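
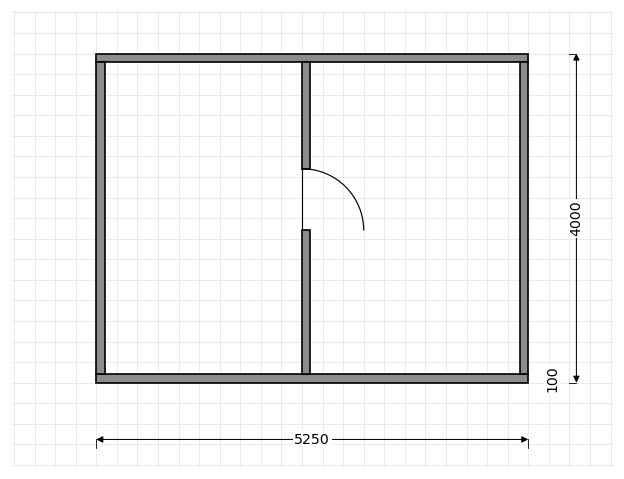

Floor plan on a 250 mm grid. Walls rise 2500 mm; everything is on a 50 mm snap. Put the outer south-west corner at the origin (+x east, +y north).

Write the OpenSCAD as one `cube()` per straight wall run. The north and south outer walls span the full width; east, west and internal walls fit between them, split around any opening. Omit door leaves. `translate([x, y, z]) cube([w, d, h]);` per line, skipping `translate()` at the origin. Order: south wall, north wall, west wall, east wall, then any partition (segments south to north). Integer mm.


cube([5250, 100, 2500]);
translate([0, 3900, 0]) cube([5250, 100, 2500]);
translate([0, 100, 0]) cube([100, 3800, 2500]);
translate([5150, 100, 0]) cube([100, 3800, 2500]);
translate([2500, 100, 0]) cube([100, 1750, 2500]);
translate([2500, 2600, 0]) cube([100, 1300, 2500]);


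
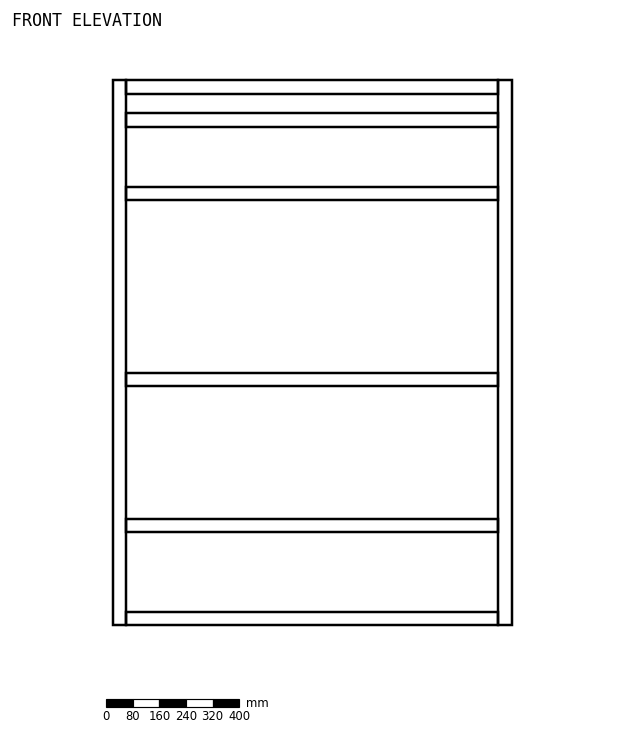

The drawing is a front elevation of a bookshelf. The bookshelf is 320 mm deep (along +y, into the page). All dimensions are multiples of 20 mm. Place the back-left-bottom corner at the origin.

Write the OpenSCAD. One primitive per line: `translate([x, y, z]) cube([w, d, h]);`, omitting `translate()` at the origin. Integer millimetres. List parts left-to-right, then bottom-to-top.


cube([40, 320, 1640]);
translate([40, 0, 0]) cube([1120, 320, 40]);
translate([40, 0, 280]) cube([1120, 320, 40]);
translate([40, 0, 720]) cube([1120, 320, 40]);
translate([40, 0, 1280]) cube([1120, 320, 40]);
translate([40, 0, 1500]) cube([1120, 320, 40]);
translate([40, 0, 1600]) cube([1120, 320, 40]);
translate([1160, 0, 0]) cube([40, 320, 1640]);


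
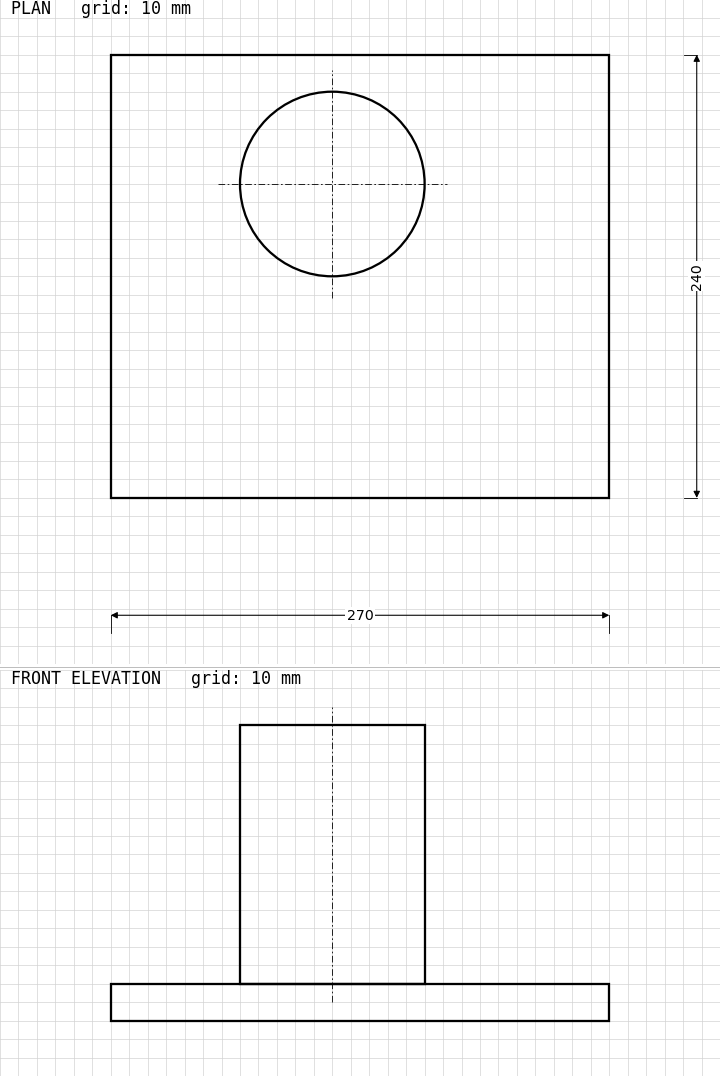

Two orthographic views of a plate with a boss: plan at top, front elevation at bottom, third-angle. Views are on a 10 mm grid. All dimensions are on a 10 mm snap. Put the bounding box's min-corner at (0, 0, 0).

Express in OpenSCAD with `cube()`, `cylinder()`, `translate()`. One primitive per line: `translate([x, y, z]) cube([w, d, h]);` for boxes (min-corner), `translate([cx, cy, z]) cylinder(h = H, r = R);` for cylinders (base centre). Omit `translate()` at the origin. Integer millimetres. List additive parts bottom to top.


cube([270, 240, 20]);
translate([120, 170, 20]) cylinder(h = 140, r = 50);


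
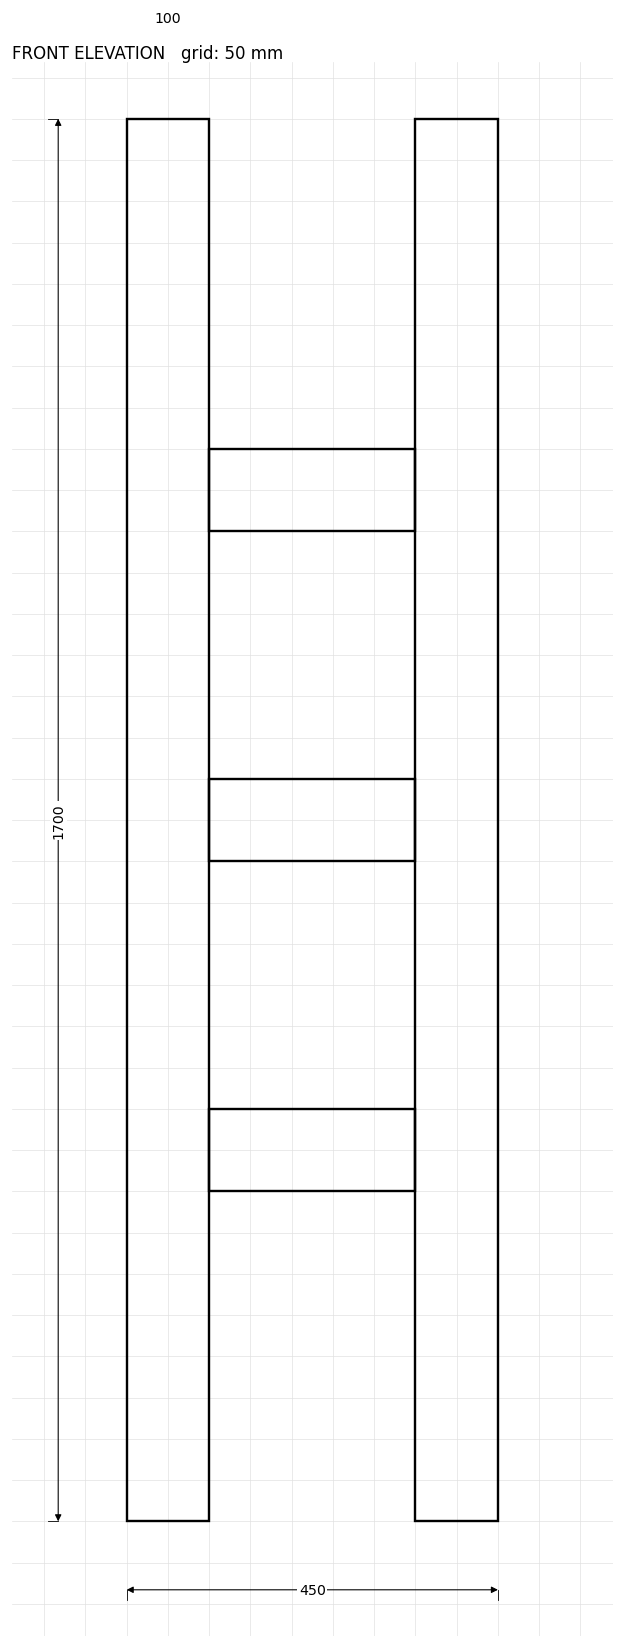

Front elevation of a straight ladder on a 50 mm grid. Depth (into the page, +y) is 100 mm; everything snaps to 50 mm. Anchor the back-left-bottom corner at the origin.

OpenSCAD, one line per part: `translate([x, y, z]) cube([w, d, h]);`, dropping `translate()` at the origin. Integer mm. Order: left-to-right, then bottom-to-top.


cube([100, 100, 1700]);
translate([100, 0, 400]) cube([250, 100, 100]);
translate([100, 0, 800]) cube([250, 100, 100]);
translate([100, 0, 1200]) cube([250, 100, 100]);
translate([350, 0, 0]) cube([100, 100, 1700]);


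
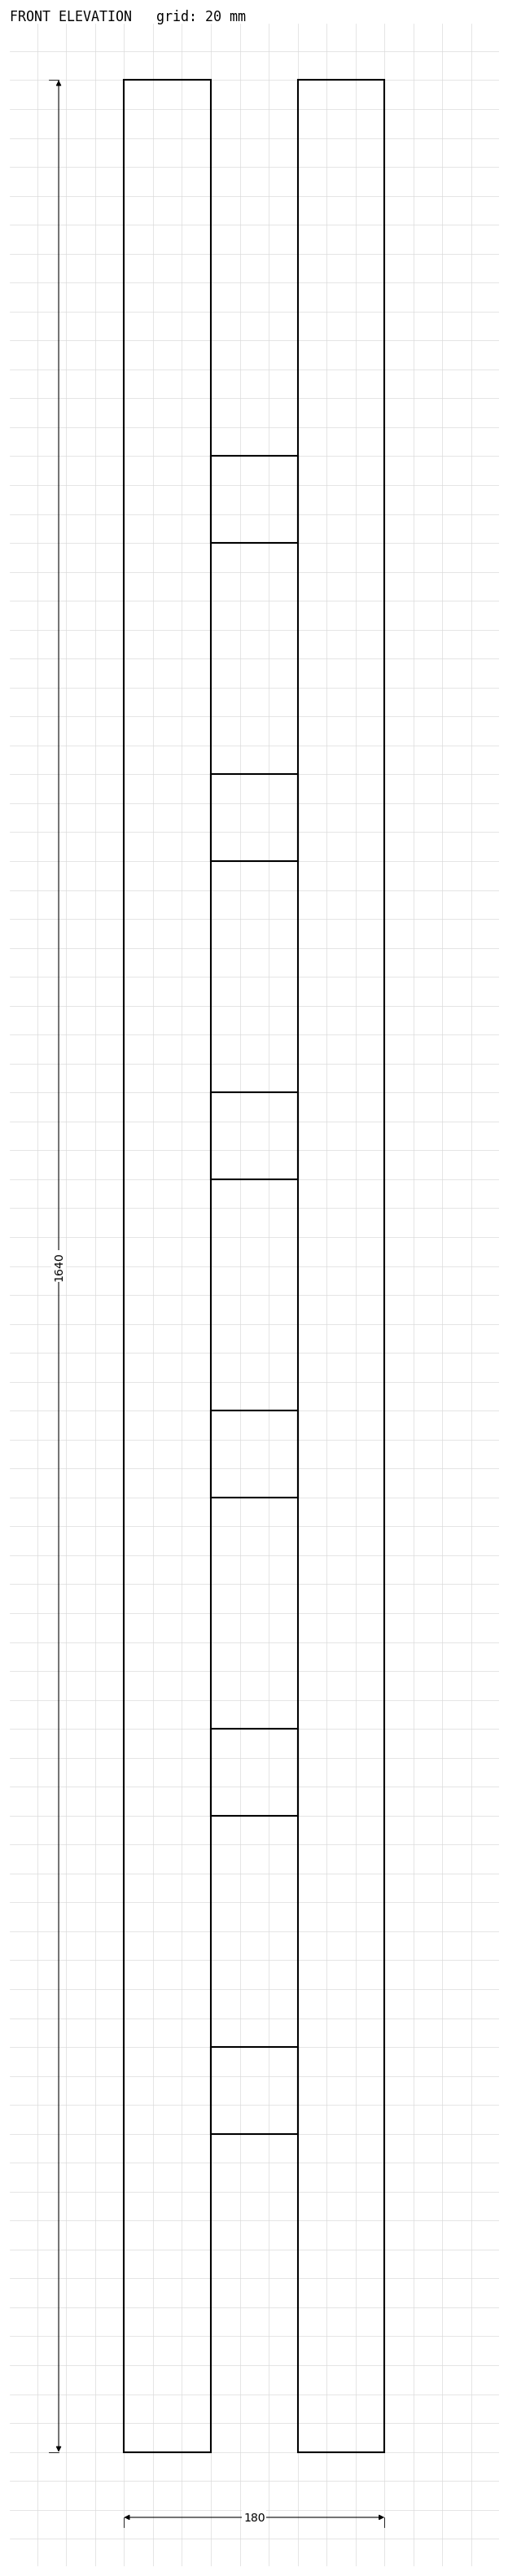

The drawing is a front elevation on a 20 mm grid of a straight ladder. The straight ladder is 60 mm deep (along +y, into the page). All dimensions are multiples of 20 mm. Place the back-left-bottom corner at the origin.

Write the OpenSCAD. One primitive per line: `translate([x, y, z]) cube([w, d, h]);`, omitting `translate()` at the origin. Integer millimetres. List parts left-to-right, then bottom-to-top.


cube([60, 60, 1640]);
translate([60, 0, 220]) cube([60, 60, 60]);
translate([60, 0, 440]) cube([60, 60, 60]);
translate([60, 0, 660]) cube([60, 60, 60]);
translate([60, 0, 880]) cube([60, 60, 60]);
translate([60, 0, 1100]) cube([60, 60, 60]);
translate([60, 0, 1320]) cube([60, 60, 60]);
translate([120, 0, 0]) cube([60, 60, 1640]);


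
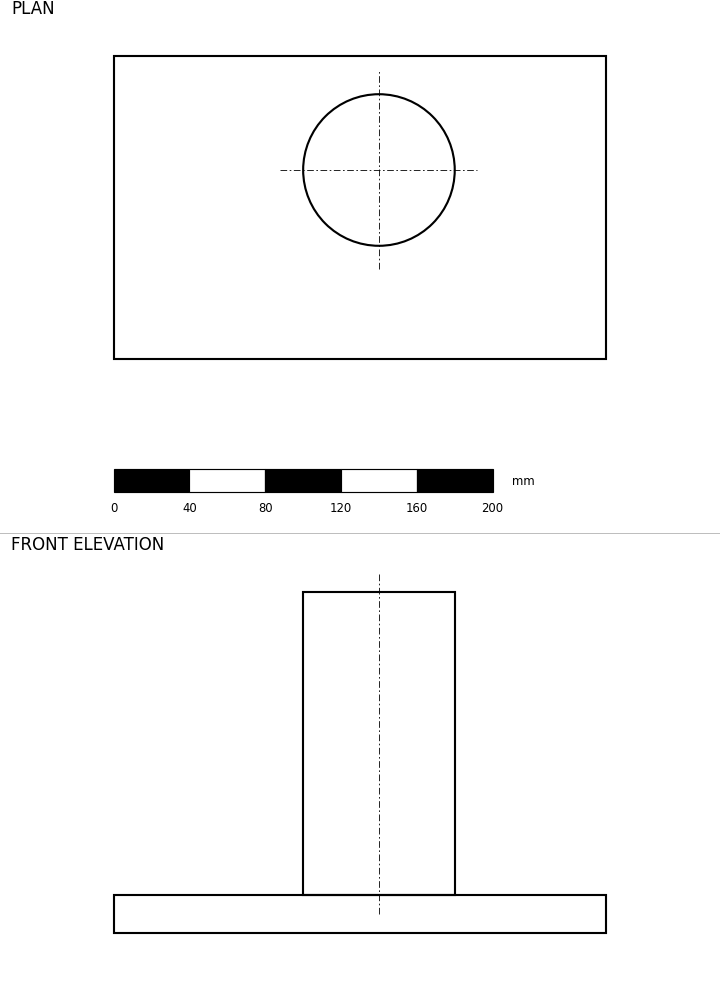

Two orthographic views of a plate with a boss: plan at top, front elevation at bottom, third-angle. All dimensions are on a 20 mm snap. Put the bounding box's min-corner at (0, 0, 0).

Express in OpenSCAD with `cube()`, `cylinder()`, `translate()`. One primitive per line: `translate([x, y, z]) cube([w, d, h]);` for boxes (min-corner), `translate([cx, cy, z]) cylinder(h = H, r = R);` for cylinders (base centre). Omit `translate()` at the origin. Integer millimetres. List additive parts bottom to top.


cube([260, 160, 20]);
translate([140, 100, 20]) cylinder(h = 160, r = 40);


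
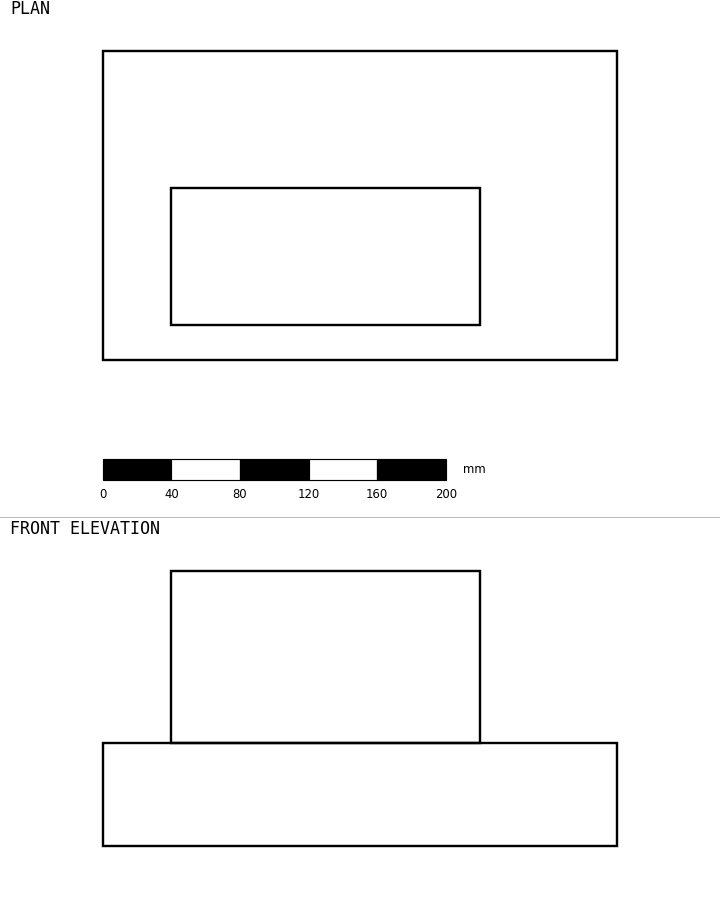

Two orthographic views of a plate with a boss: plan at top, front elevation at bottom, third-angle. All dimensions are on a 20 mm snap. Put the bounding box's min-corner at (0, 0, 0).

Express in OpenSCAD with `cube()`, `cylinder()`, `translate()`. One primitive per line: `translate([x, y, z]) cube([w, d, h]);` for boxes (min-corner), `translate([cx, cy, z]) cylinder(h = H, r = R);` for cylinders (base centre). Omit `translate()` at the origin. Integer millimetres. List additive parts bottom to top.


cube([300, 180, 60]);
translate([40, 20, 60]) cube([180, 80, 100]);


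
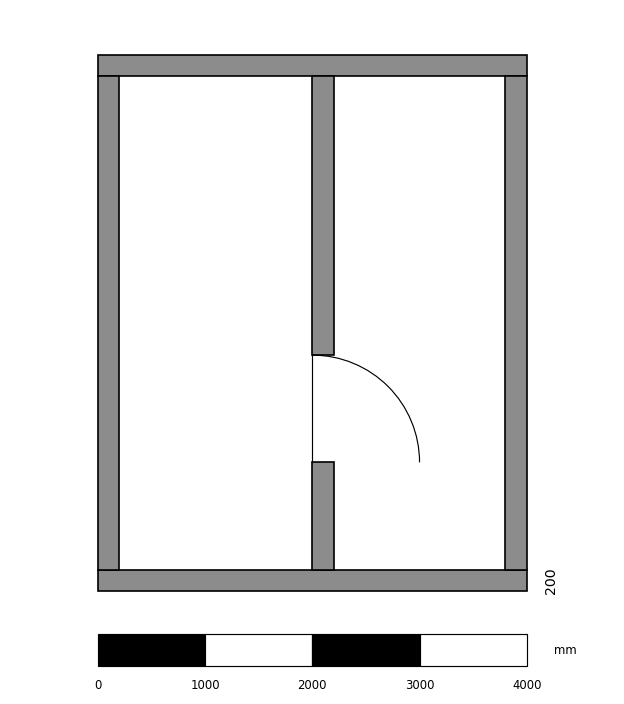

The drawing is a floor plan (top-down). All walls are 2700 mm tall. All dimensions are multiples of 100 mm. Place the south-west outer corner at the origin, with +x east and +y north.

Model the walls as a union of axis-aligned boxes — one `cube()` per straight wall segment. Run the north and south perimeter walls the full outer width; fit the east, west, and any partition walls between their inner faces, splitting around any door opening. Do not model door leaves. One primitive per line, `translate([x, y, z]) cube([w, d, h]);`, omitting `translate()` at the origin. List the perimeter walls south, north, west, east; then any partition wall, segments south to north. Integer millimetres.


cube([4000, 200, 2700]);
translate([0, 4800, 0]) cube([4000, 200, 2700]);
translate([0, 200, 0]) cube([200, 4600, 2700]);
translate([3800, 200, 0]) cube([200, 4600, 2700]);
translate([2000, 200, 0]) cube([200, 1000, 2700]);
translate([2000, 2200, 0]) cube([200, 2600, 2700]);


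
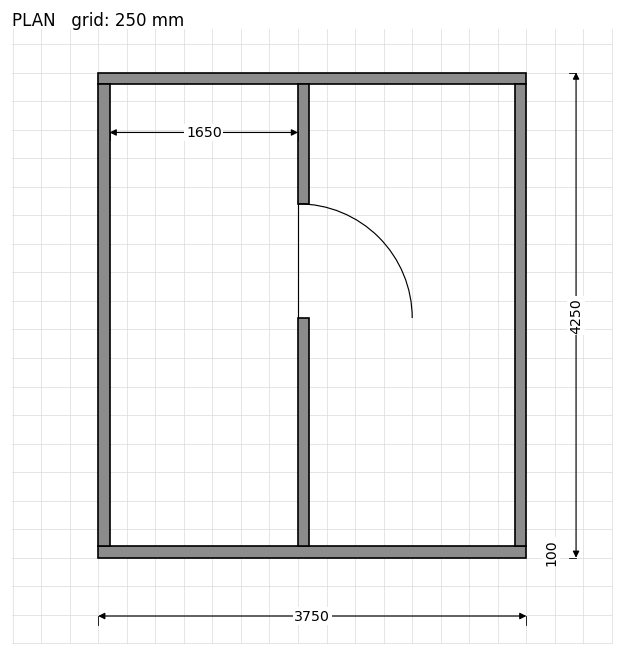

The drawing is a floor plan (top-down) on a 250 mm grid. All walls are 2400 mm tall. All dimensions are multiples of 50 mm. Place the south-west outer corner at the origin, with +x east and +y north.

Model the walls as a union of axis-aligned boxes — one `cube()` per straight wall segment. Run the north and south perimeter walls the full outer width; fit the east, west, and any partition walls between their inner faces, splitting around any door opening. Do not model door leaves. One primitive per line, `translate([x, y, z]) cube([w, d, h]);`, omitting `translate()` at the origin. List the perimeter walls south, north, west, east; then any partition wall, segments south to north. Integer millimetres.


cube([3750, 100, 2400]);
translate([0, 4150, 0]) cube([3750, 100, 2400]);
translate([0, 100, 0]) cube([100, 4050, 2400]);
translate([3650, 100, 0]) cube([100, 4050, 2400]);
translate([1750, 100, 0]) cube([100, 2000, 2400]);
translate([1750, 3100, 0]) cube([100, 1050, 2400]);


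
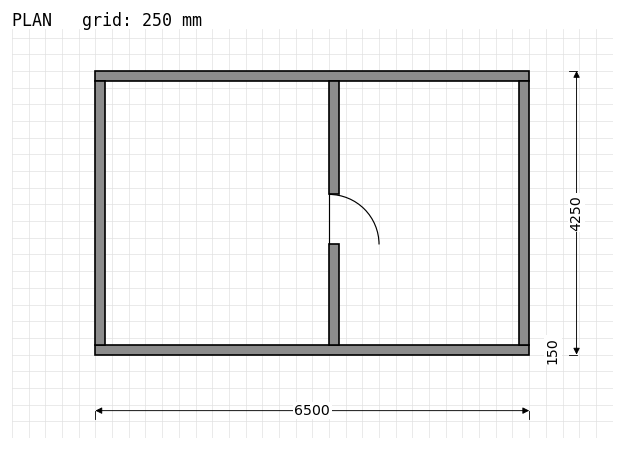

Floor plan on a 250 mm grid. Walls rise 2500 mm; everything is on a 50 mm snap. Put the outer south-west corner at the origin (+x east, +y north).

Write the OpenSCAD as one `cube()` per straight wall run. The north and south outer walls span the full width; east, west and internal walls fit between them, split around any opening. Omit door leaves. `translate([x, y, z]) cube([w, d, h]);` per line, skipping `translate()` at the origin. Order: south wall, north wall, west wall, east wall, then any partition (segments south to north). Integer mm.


cube([6500, 150, 2500]);
translate([0, 4100, 0]) cube([6500, 150, 2500]);
translate([0, 150, 0]) cube([150, 3950, 2500]);
translate([6350, 150, 0]) cube([150, 3950, 2500]);
translate([3500, 150, 0]) cube([150, 1500, 2500]);
translate([3500, 2400, 0]) cube([150, 1700, 2500]);


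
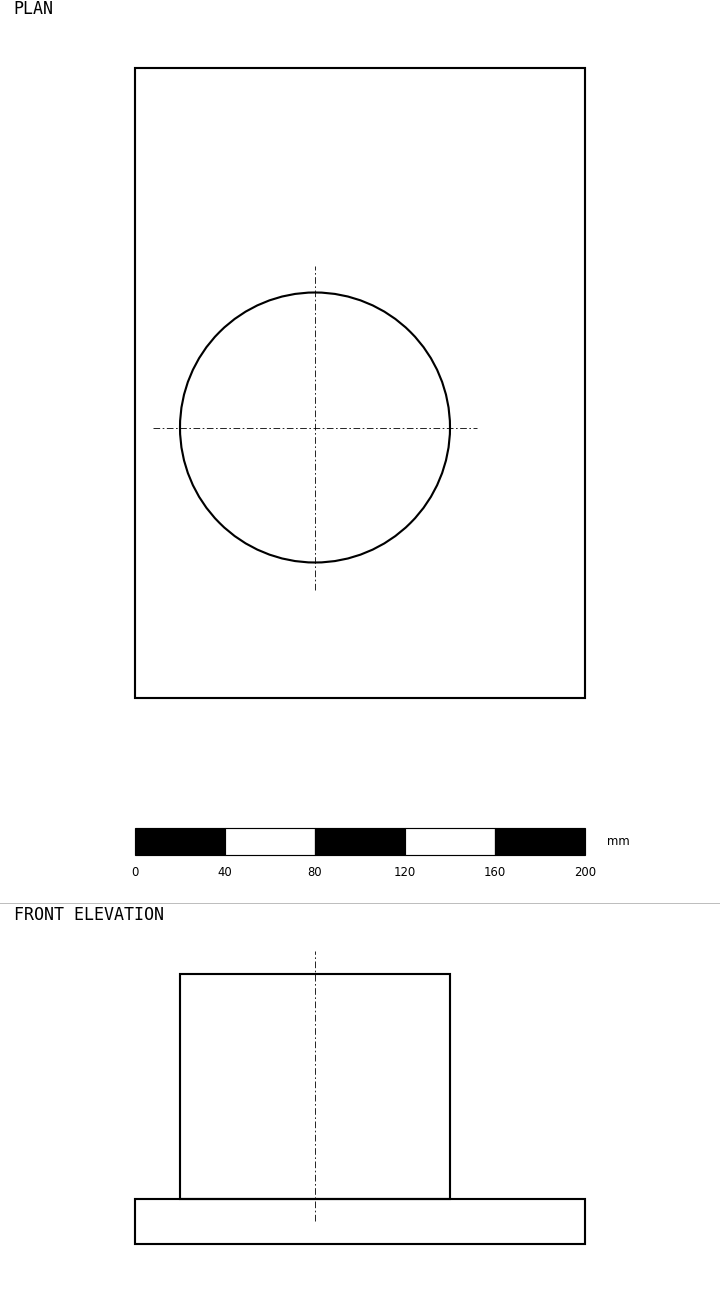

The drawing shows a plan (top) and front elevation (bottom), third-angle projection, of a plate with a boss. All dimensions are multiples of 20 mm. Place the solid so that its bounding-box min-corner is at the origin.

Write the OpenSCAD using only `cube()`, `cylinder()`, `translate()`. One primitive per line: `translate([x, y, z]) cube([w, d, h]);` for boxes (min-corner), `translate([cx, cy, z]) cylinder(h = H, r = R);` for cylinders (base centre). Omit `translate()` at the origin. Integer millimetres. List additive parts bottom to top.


cube([200, 280, 20]);
translate([80, 120, 20]) cylinder(h = 100, r = 60);


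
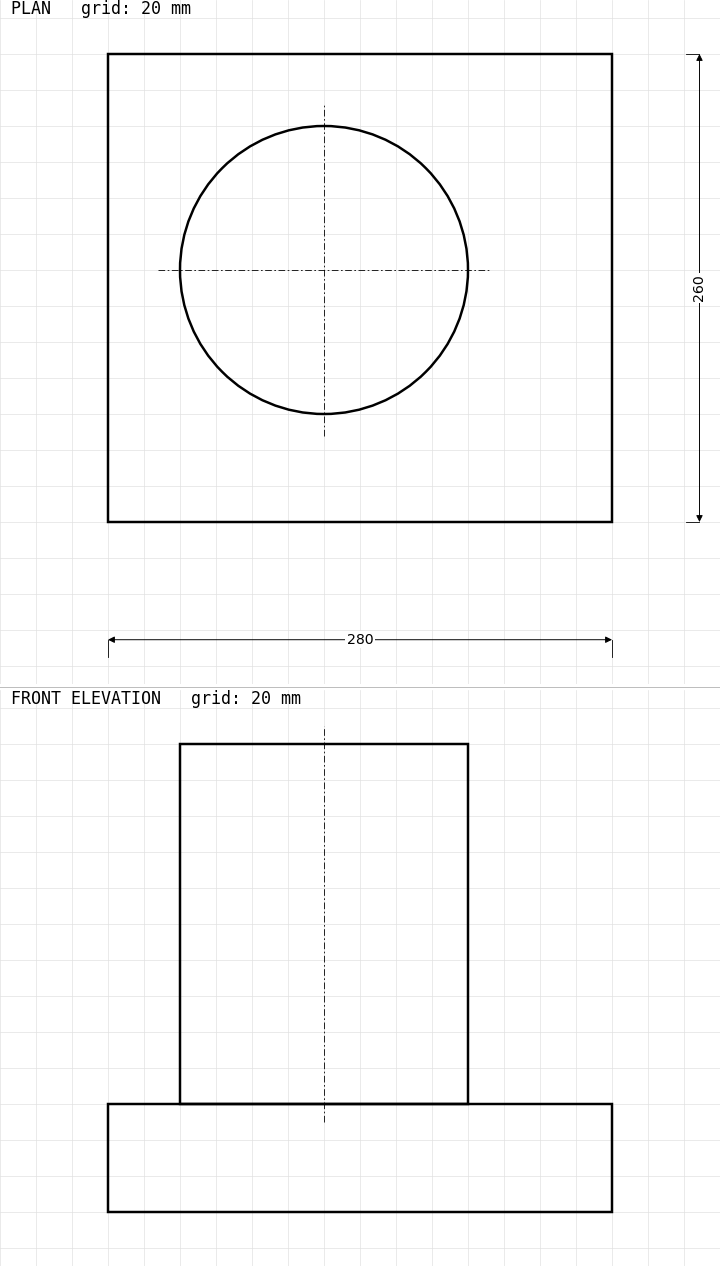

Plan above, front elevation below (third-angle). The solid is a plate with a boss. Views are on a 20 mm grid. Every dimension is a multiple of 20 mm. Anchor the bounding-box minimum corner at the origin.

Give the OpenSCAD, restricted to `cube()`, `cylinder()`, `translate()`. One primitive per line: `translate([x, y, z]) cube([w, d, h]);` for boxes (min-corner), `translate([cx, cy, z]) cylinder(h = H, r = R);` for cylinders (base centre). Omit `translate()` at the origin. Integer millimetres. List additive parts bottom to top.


cube([280, 260, 60]);
translate([120, 140, 60]) cylinder(h = 200, r = 80);


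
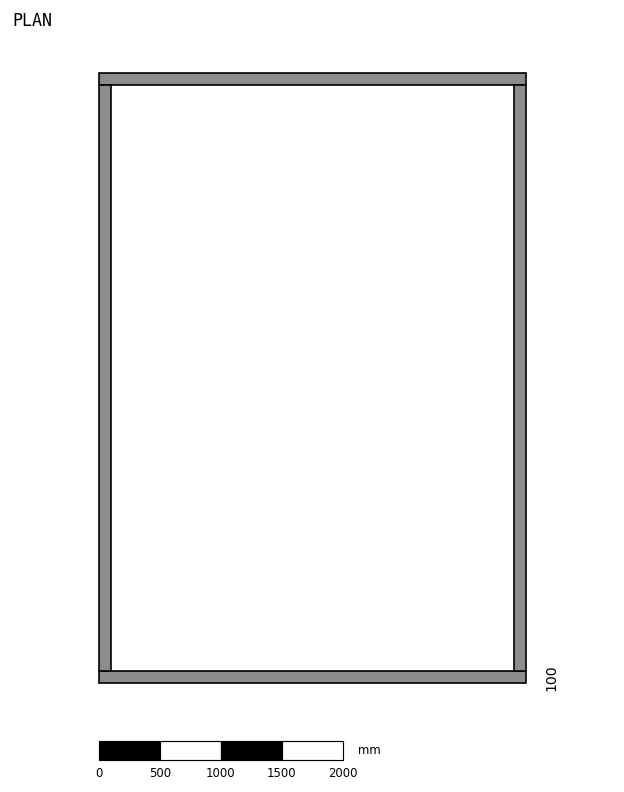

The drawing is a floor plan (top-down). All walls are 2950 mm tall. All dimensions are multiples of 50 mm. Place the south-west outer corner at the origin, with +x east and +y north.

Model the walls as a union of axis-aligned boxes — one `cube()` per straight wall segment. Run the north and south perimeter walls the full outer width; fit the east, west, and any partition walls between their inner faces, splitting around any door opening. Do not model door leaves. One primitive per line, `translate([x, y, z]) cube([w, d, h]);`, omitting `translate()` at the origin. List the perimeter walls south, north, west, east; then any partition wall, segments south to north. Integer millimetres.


cube([3500, 100, 2950]);
translate([0, 4900, 0]) cube([3500, 100, 2950]);
translate([0, 100, 0]) cube([100, 4800, 2950]);
translate([3400, 100, 0]) cube([100, 4800, 2950]);


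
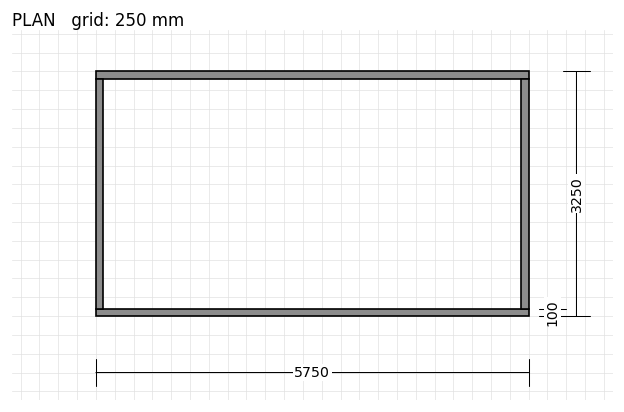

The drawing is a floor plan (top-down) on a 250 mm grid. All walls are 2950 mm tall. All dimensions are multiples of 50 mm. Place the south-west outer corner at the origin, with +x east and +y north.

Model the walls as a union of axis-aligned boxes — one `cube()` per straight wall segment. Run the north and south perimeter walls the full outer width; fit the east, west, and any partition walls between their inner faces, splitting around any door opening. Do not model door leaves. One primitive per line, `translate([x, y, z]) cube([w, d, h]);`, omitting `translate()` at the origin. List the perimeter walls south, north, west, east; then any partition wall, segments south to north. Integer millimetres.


cube([5750, 100, 2950]);
translate([0, 3150, 0]) cube([5750, 100, 2950]);
translate([0, 100, 0]) cube([100, 3050, 2950]);
translate([5650, 100, 0]) cube([100, 3050, 2950]);


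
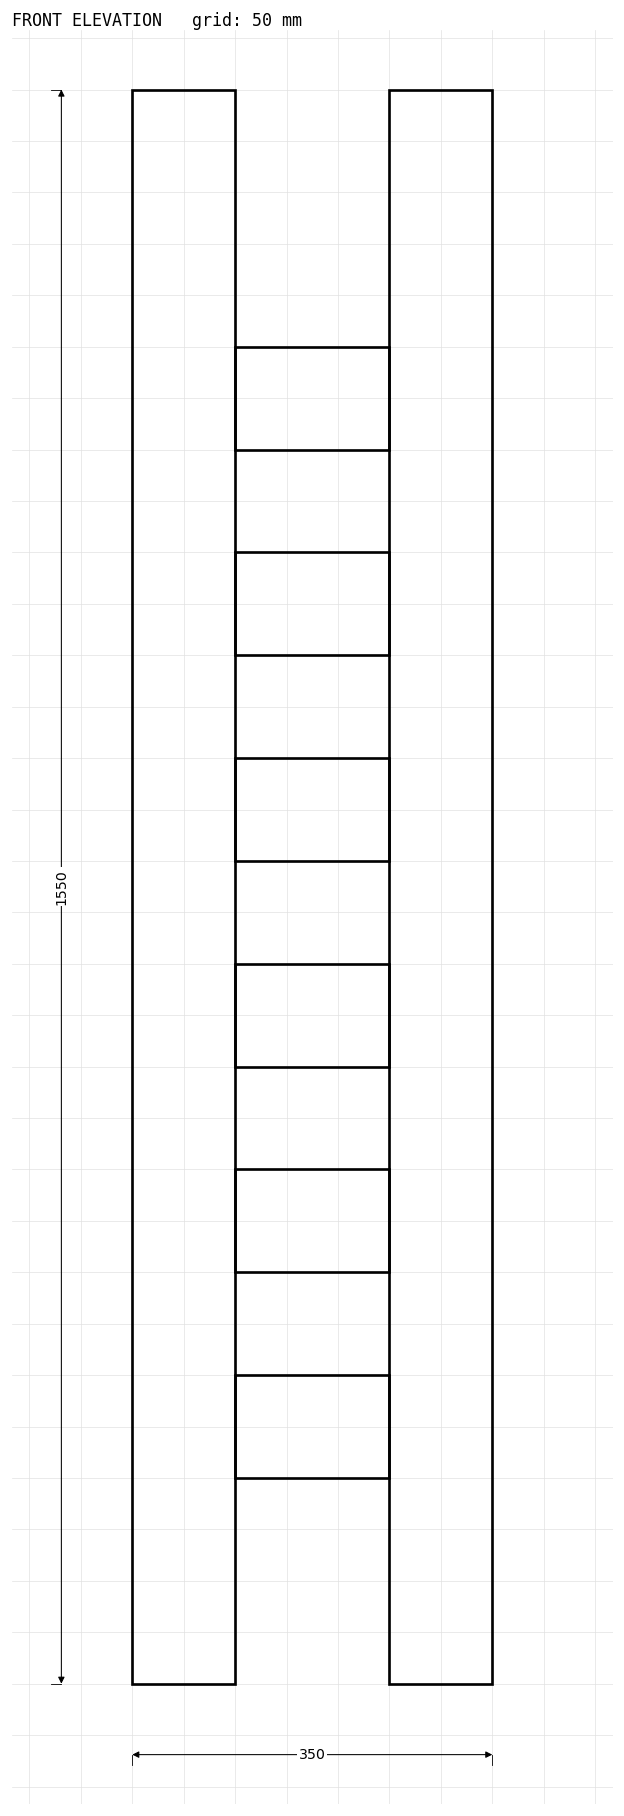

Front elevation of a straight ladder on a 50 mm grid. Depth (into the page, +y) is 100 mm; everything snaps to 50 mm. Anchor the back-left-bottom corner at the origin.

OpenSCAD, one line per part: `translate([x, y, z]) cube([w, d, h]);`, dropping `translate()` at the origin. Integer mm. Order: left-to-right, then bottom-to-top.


cube([100, 100, 1550]);
translate([100, 0, 200]) cube([150, 100, 100]);
translate([100, 0, 400]) cube([150, 100, 100]);
translate([100, 0, 600]) cube([150, 100, 100]);
translate([100, 0, 800]) cube([150, 100, 100]);
translate([100, 0, 1000]) cube([150, 100, 100]);
translate([100, 0, 1200]) cube([150, 100, 100]);
translate([250, 0, 0]) cube([100, 100, 1550]);


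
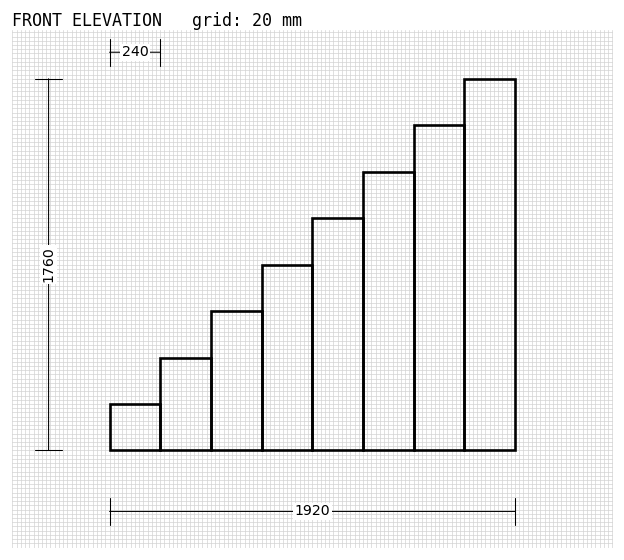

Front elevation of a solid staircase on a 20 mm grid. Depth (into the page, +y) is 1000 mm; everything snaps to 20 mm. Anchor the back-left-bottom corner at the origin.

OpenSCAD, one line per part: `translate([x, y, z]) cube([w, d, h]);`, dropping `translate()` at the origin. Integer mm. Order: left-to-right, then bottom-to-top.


cube([240, 1000, 220]);
translate([240, 0, 0]) cube([240, 1000, 440]);
translate([480, 0, 0]) cube([240, 1000, 660]);
translate([720, 0, 0]) cube([240, 1000, 880]);
translate([960, 0, 0]) cube([240, 1000, 1100]);
translate([1200, 0, 0]) cube([240, 1000, 1320]);
translate([1440, 0, 0]) cube([240, 1000, 1540]);
translate([1680, 0, 0]) cube([240, 1000, 1760]);


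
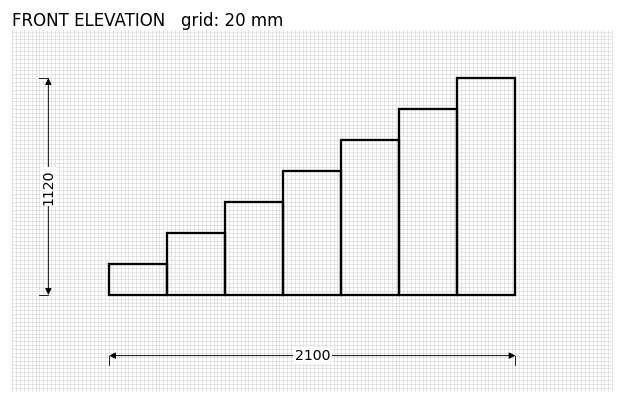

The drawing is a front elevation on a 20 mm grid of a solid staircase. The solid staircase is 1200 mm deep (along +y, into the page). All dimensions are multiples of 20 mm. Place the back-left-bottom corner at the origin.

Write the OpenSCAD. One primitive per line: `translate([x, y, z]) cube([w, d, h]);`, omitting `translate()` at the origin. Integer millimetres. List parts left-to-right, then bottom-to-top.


cube([300, 1200, 160]);
translate([300, 0, 0]) cube([300, 1200, 320]);
translate([600, 0, 0]) cube([300, 1200, 480]);
translate([900, 0, 0]) cube([300, 1200, 640]);
translate([1200, 0, 0]) cube([300, 1200, 800]);
translate([1500, 0, 0]) cube([300, 1200, 960]);
translate([1800, 0, 0]) cube([300, 1200, 1120]);


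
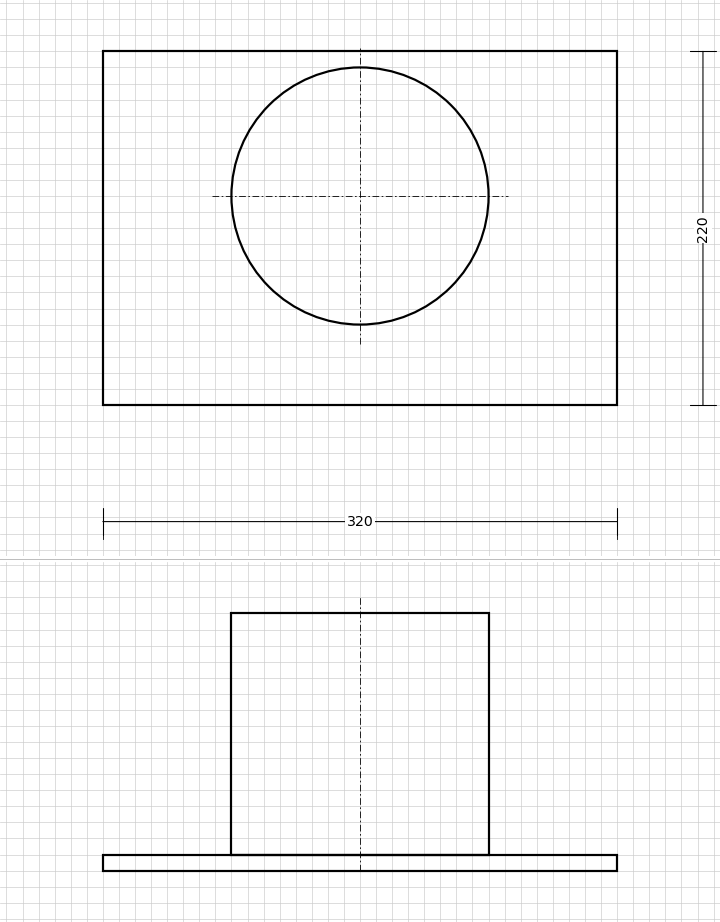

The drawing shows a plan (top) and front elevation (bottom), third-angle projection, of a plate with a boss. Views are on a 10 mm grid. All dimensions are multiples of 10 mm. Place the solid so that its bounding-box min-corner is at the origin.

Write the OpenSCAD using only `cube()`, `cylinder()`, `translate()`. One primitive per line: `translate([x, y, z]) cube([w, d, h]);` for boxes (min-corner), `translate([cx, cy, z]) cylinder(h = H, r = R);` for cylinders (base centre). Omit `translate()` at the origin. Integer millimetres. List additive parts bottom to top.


cube([320, 220, 10]);
translate([160, 130, 10]) cylinder(h = 150, r = 80);


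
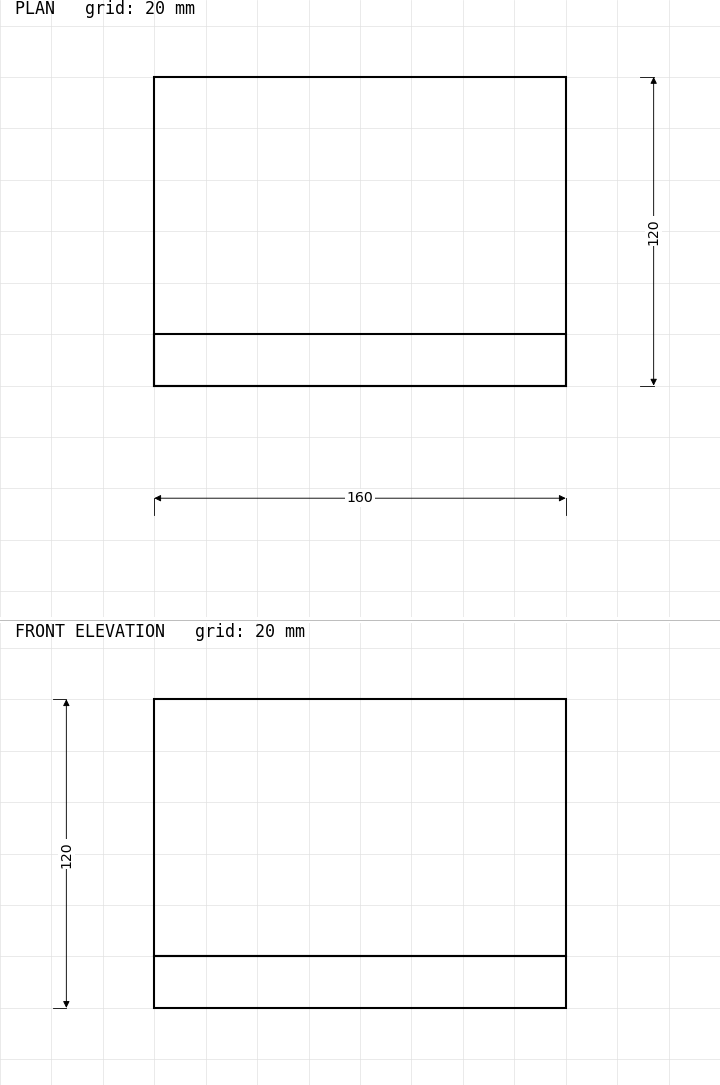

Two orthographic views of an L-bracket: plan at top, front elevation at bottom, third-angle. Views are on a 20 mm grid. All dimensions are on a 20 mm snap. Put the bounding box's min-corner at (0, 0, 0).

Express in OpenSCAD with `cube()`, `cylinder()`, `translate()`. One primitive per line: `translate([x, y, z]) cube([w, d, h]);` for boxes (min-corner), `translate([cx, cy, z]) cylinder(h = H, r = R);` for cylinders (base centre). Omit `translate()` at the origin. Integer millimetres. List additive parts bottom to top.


cube([160, 120, 20]);
translate([0, 0, 20]) cube([160, 20, 100]);


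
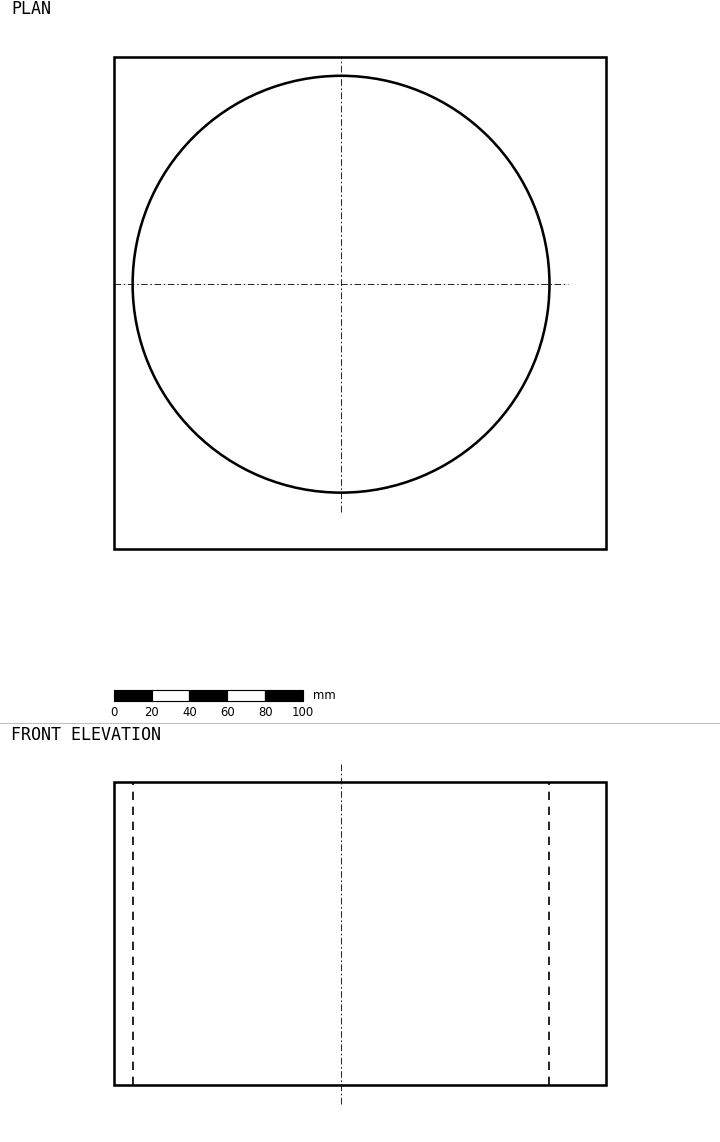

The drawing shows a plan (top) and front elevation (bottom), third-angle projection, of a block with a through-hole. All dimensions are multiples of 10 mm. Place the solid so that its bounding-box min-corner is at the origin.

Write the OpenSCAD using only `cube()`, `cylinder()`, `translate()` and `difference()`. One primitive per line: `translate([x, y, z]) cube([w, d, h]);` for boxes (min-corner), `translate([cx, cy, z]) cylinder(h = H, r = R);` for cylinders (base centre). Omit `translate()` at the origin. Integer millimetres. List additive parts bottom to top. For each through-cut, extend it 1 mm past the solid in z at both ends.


difference() {
  cube([260, 260, 160]);
  translate([120, 140, -1]) cylinder(h = 162, r = 110);
}


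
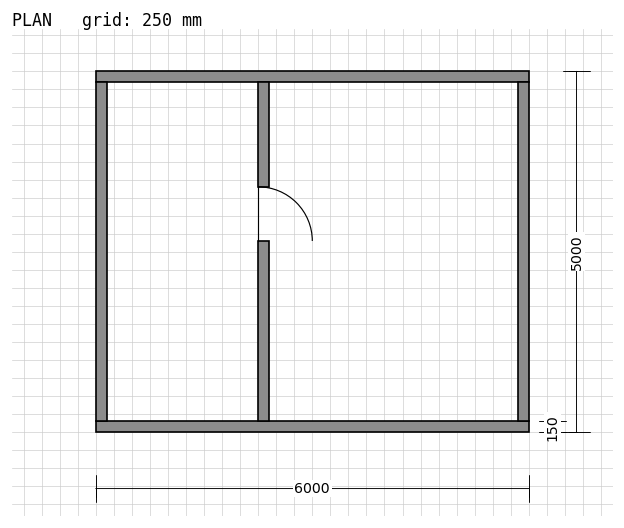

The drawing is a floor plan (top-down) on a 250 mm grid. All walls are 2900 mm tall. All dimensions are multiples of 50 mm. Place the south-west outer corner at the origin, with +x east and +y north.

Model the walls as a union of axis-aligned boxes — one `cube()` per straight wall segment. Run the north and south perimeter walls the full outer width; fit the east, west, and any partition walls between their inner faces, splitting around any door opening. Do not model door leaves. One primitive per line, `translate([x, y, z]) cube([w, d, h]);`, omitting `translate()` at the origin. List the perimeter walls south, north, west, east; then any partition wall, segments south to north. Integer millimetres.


cube([6000, 150, 2900]);
translate([0, 4850, 0]) cube([6000, 150, 2900]);
translate([0, 150, 0]) cube([150, 4700, 2900]);
translate([5850, 150, 0]) cube([150, 4700, 2900]);
translate([2250, 150, 0]) cube([150, 2500, 2900]);
translate([2250, 3400, 0]) cube([150, 1450, 2900]);


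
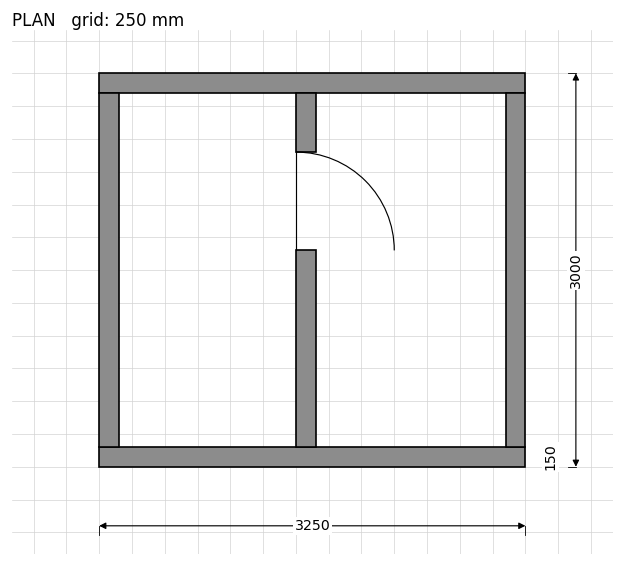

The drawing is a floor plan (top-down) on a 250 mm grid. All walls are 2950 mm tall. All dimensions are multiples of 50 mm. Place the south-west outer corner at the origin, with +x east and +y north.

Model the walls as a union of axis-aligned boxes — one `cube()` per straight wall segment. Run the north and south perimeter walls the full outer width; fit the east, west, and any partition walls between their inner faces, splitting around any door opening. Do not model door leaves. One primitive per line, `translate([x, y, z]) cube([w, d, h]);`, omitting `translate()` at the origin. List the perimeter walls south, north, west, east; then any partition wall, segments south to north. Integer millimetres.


cube([3250, 150, 2950]);
translate([0, 2850, 0]) cube([3250, 150, 2950]);
translate([0, 150, 0]) cube([150, 2700, 2950]);
translate([3100, 150, 0]) cube([150, 2700, 2950]);
translate([1500, 150, 0]) cube([150, 1500, 2950]);
translate([1500, 2400, 0]) cube([150, 450, 2950]);


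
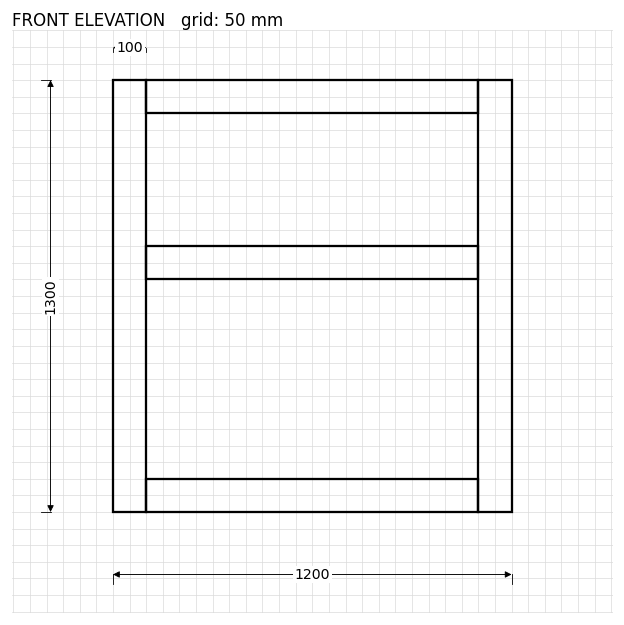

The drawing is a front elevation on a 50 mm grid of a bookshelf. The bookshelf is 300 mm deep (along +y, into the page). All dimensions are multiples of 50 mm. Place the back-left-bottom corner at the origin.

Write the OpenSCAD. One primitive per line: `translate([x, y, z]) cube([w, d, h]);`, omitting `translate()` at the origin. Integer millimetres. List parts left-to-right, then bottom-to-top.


cube([100, 300, 1300]);
translate([100, 0, 0]) cube([1000, 300, 100]);
translate([100, 0, 700]) cube([1000, 300, 100]);
translate([100, 0, 1200]) cube([1000, 300, 100]);
translate([1100, 0, 0]) cube([100, 300, 1300]);


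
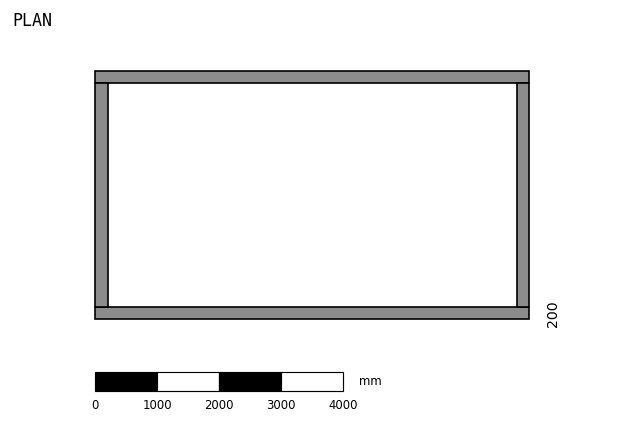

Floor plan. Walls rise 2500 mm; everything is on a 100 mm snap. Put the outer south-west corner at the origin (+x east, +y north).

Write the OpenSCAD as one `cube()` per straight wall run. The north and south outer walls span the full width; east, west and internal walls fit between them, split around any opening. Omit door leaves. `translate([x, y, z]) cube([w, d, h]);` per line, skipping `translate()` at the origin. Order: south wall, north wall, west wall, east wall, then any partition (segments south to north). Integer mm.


cube([7000, 200, 2500]);
translate([0, 3800, 0]) cube([7000, 200, 2500]);
translate([0, 200, 0]) cube([200, 3600, 2500]);
translate([6800, 200, 0]) cube([200, 3600, 2500]);


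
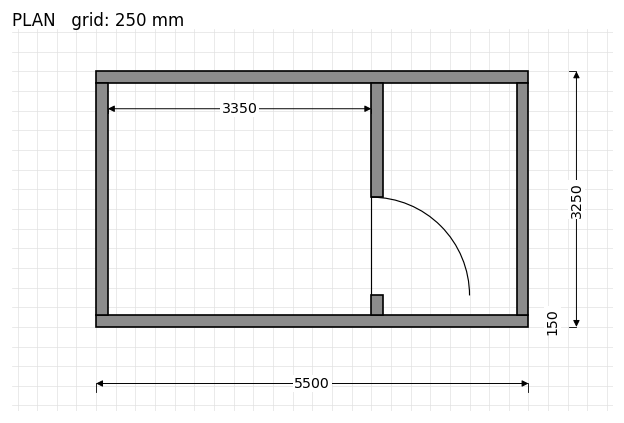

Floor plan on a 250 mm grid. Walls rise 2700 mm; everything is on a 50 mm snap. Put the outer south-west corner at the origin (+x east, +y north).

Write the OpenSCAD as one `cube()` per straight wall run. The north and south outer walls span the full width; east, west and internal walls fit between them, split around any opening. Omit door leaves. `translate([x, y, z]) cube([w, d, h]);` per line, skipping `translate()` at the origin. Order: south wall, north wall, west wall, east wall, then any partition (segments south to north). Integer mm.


cube([5500, 150, 2700]);
translate([0, 3100, 0]) cube([5500, 150, 2700]);
translate([0, 150, 0]) cube([150, 2950, 2700]);
translate([5350, 150, 0]) cube([150, 2950, 2700]);
translate([3500, 150, 0]) cube([150, 250, 2700]);
translate([3500, 1650, 0]) cube([150, 1450, 2700]);


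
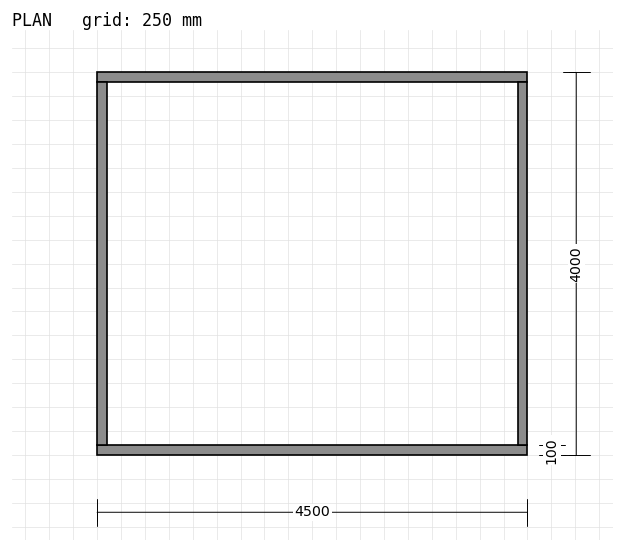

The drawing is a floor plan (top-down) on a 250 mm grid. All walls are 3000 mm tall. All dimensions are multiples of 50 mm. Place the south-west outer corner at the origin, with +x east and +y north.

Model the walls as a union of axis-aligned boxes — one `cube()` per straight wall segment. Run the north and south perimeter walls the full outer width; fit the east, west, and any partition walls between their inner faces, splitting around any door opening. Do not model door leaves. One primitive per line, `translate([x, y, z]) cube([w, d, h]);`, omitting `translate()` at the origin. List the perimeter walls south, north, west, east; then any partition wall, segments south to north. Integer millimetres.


cube([4500, 100, 3000]);
translate([0, 3900, 0]) cube([4500, 100, 3000]);
translate([0, 100, 0]) cube([100, 3800, 3000]);
translate([4400, 100, 0]) cube([100, 3800, 3000]);


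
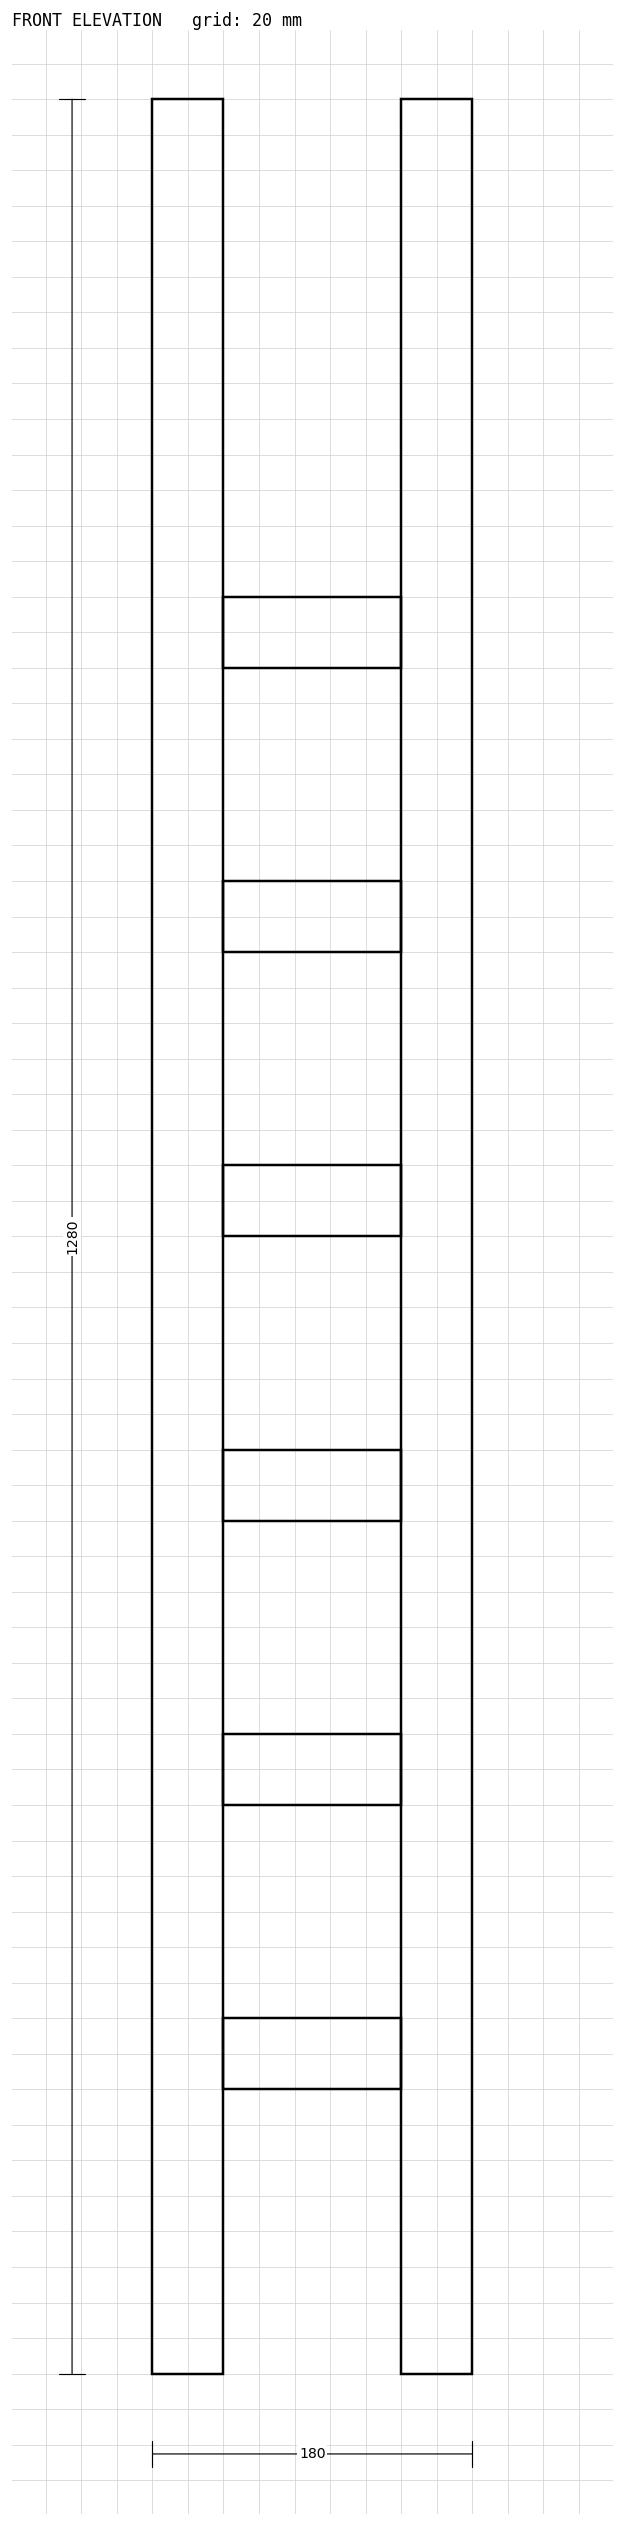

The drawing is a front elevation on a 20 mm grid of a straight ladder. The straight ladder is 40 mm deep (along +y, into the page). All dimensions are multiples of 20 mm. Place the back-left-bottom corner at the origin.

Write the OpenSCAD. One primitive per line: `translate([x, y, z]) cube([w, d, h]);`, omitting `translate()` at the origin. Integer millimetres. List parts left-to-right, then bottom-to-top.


cube([40, 40, 1280]);
translate([40, 0, 160]) cube([100, 40, 40]);
translate([40, 0, 320]) cube([100, 40, 40]);
translate([40, 0, 480]) cube([100, 40, 40]);
translate([40, 0, 640]) cube([100, 40, 40]);
translate([40, 0, 800]) cube([100, 40, 40]);
translate([40, 0, 960]) cube([100, 40, 40]);
translate([140, 0, 0]) cube([40, 40, 1280]);


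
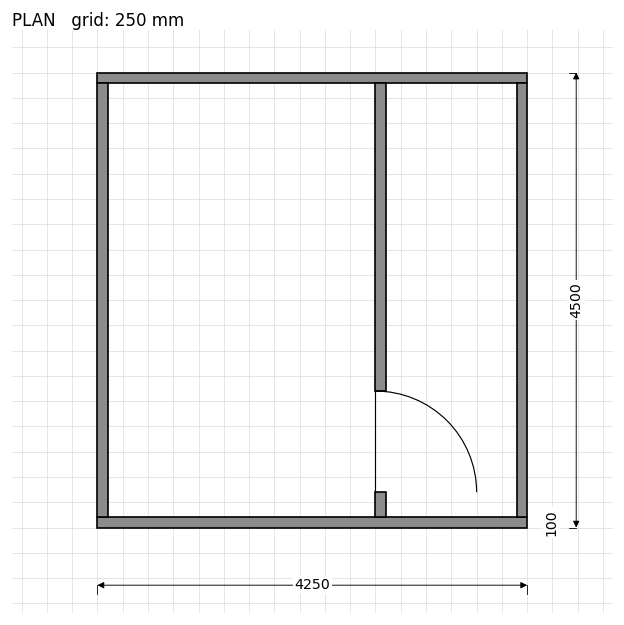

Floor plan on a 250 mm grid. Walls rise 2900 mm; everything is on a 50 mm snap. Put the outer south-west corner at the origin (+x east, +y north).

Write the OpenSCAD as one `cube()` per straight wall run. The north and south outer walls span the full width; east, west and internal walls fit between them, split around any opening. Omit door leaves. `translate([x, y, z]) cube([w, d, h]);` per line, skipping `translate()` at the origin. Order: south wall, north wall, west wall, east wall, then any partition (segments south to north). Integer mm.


cube([4250, 100, 2900]);
translate([0, 4400, 0]) cube([4250, 100, 2900]);
translate([0, 100, 0]) cube([100, 4300, 2900]);
translate([4150, 100, 0]) cube([100, 4300, 2900]);
translate([2750, 100, 0]) cube([100, 250, 2900]);
translate([2750, 1350, 0]) cube([100, 3050, 2900]);


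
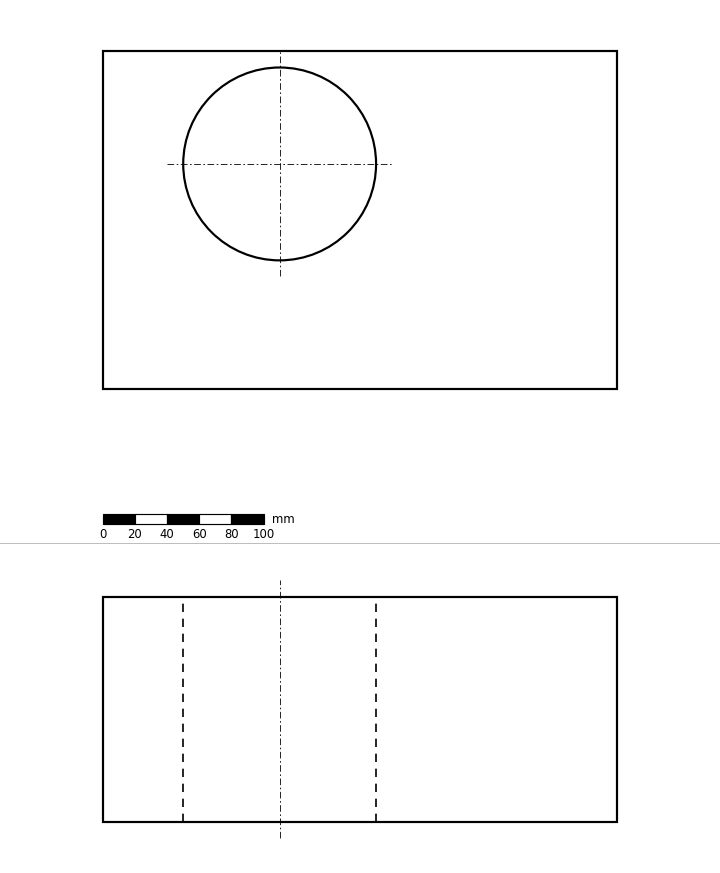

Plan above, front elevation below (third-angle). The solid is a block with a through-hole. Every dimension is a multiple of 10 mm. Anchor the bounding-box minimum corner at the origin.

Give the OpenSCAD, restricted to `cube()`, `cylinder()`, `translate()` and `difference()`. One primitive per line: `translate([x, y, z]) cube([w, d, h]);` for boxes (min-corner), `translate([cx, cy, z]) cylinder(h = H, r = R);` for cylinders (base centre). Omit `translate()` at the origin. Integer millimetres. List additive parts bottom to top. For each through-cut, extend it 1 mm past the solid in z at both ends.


difference() {
  cube([320, 210, 140]);
  translate([110, 140, -1]) cylinder(h = 142, r = 60);
}


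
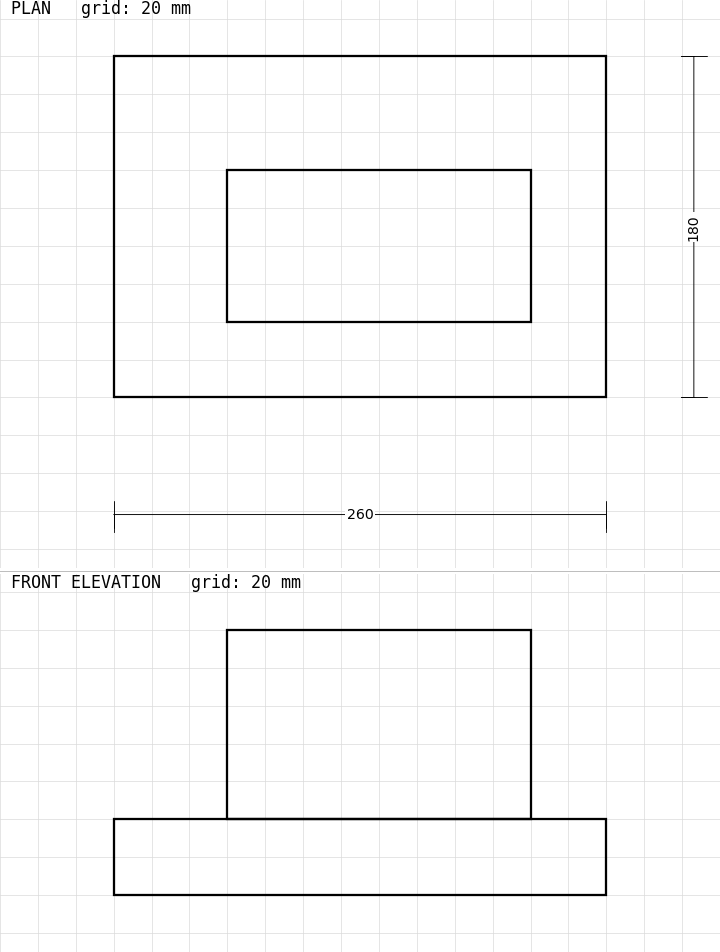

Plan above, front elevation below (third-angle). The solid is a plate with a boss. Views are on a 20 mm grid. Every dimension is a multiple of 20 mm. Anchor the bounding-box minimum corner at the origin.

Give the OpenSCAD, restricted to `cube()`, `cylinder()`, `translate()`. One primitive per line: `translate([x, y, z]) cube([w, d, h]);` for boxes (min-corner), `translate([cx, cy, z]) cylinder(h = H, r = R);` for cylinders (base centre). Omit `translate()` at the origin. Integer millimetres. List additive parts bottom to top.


cube([260, 180, 40]);
translate([60, 40, 40]) cube([160, 80, 100]);


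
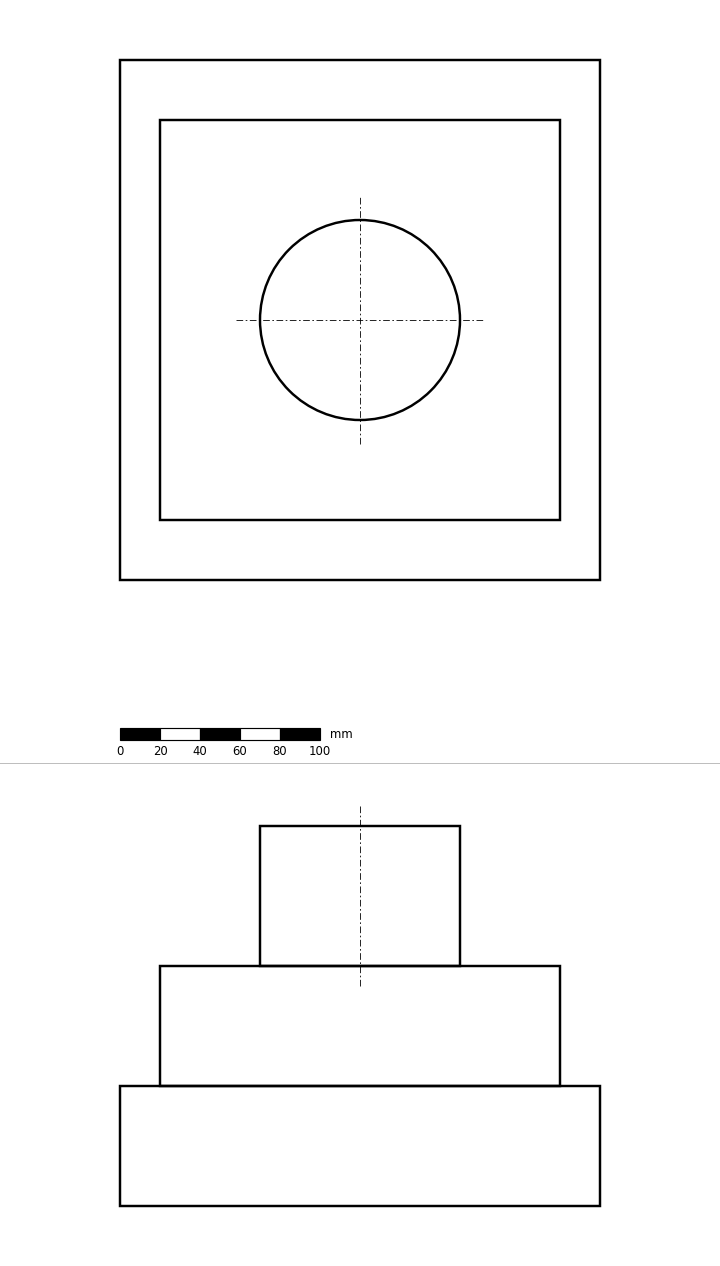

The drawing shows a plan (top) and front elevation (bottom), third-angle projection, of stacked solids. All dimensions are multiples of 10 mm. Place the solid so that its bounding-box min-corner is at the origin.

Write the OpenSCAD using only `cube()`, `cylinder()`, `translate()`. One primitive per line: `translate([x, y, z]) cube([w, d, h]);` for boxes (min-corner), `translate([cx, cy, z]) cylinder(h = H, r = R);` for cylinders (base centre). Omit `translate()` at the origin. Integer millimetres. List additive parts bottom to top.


cube([240, 260, 60]);
translate([20, 30, 60]) cube([200, 200, 60]);
translate([120, 130, 120]) cylinder(h = 70, r = 50);


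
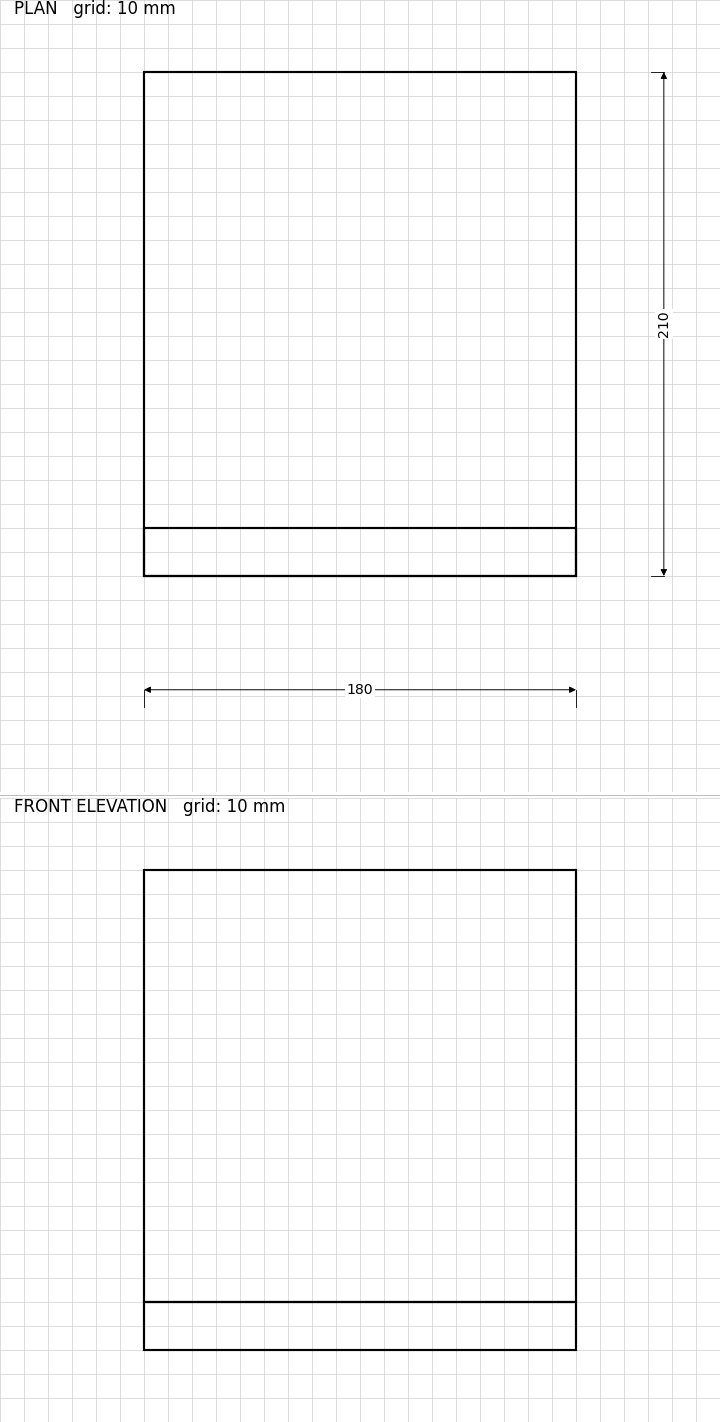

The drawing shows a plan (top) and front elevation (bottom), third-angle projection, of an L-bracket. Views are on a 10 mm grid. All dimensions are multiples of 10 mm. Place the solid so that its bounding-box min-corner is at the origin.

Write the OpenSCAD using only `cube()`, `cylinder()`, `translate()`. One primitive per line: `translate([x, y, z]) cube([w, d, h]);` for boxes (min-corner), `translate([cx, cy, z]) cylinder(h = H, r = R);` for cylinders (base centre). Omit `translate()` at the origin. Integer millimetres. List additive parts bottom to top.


cube([180, 210, 20]);
translate([0, 0, 20]) cube([180, 20, 180]);


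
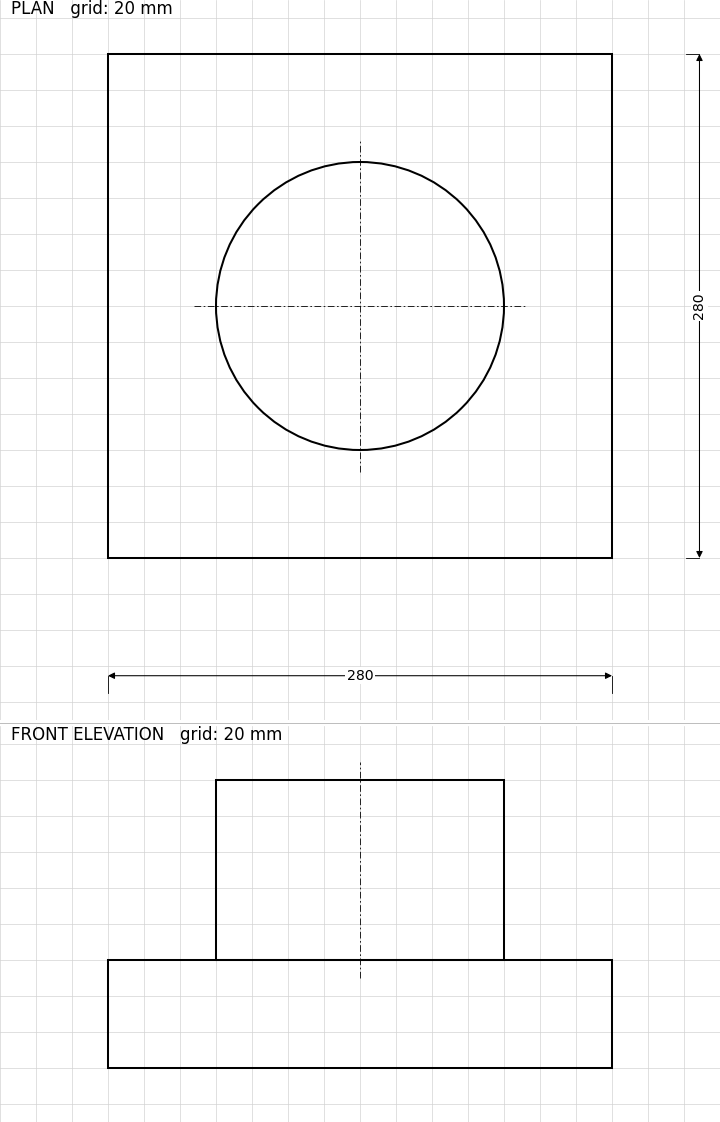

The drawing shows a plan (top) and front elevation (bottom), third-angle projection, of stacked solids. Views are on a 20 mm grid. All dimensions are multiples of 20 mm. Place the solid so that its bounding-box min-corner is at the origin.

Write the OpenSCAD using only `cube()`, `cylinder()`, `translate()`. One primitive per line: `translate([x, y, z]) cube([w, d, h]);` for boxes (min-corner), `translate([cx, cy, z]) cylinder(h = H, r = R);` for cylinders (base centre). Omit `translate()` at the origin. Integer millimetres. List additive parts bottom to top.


cube([280, 280, 60]);
translate([140, 140, 60]) cylinder(h = 100, r = 80);


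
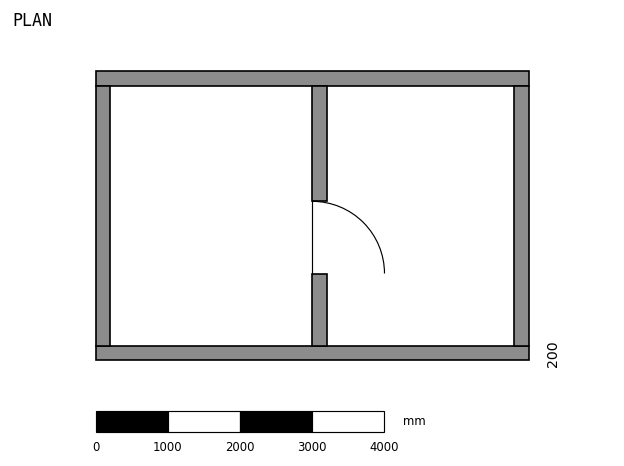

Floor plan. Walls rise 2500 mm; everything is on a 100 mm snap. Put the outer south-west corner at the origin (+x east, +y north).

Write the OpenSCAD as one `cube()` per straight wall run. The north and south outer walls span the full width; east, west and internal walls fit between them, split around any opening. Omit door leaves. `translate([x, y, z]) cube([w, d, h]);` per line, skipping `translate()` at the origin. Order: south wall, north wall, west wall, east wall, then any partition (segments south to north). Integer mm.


cube([6000, 200, 2500]);
translate([0, 3800, 0]) cube([6000, 200, 2500]);
translate([0, 200, 0]) cube([200, 3600, 2500]);
translate([5800, 200, 0]) cube([200, 3600, 2500]);
translate([3000, 200, 0]) cube([200, 1000, 2500]);
translate([3000, 2200, 0]) cube([200, 1600, 2500]);


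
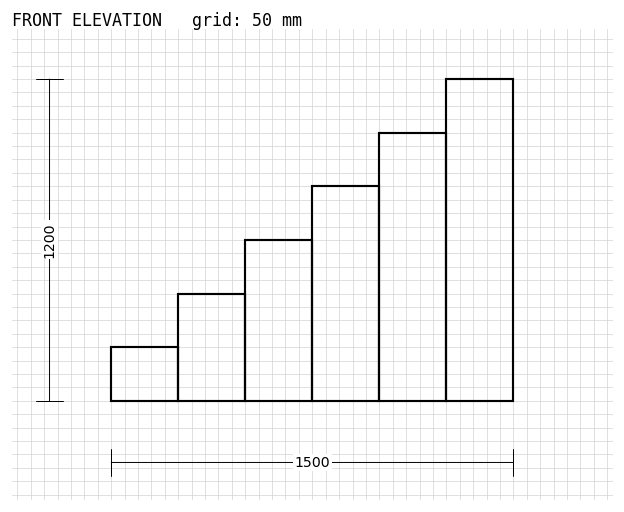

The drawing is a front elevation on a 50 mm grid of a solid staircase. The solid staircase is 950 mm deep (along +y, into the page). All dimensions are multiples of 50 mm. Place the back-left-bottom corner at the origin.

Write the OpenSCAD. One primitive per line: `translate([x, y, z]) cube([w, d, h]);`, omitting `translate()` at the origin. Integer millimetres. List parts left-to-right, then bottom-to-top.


cube([250, 950, 200]);
translate([250, 0, 0]) cube([250, 950, 400]);
translate([500, 0, 0]) cube([250, 950, 600]);
translate([750, 0, 0]) cube([250, 950, 800]);
translate([1000, 0, 0]) cube([250, 950, 1000]);
translate([1250, 0, 0]) cube([250, 950, 1200]);
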